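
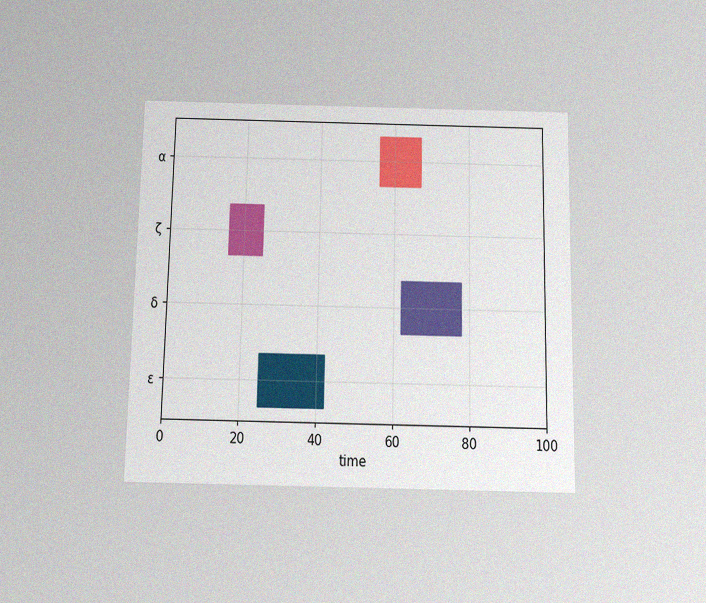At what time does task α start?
56

The chart is viewed slightly from below, with some photo noise. The α bar begins at t=56.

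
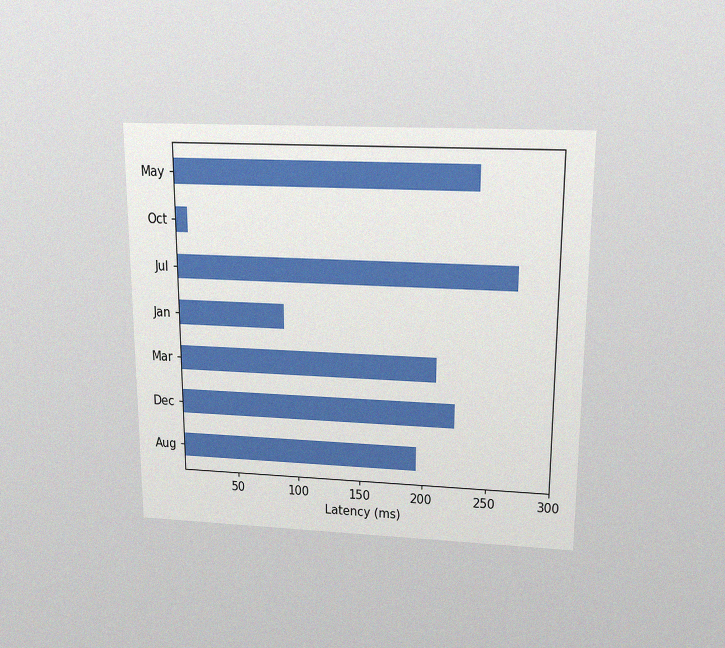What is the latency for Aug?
195ms

The chart is viewed slightly from above, with some photo noise. Reading along the chart's x-axis, the Aug bar reaches 195ms.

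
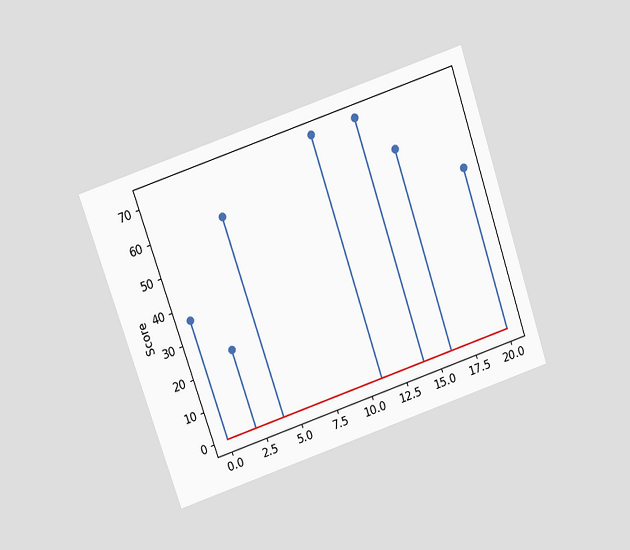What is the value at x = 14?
The chart is tilted about 19° counter-clockwise and viewed slightly from above. The stem at x=14 reaches 72.

72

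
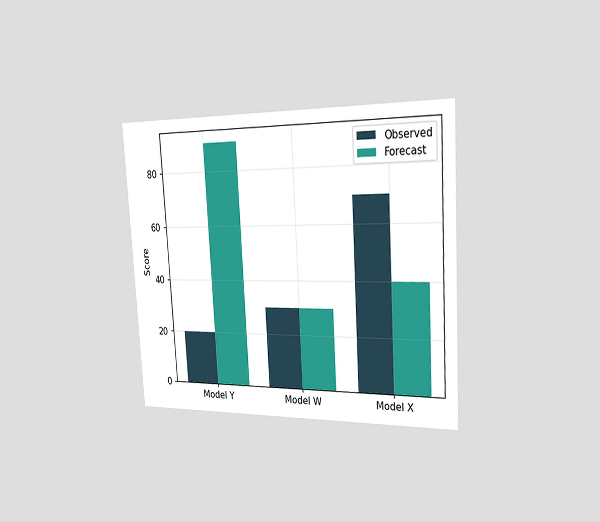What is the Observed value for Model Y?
The chart is tilted about 3° counter-clockwise and viewed slightly from the right. The Observed bar at Model Y reaches 20 on the y-axis.

20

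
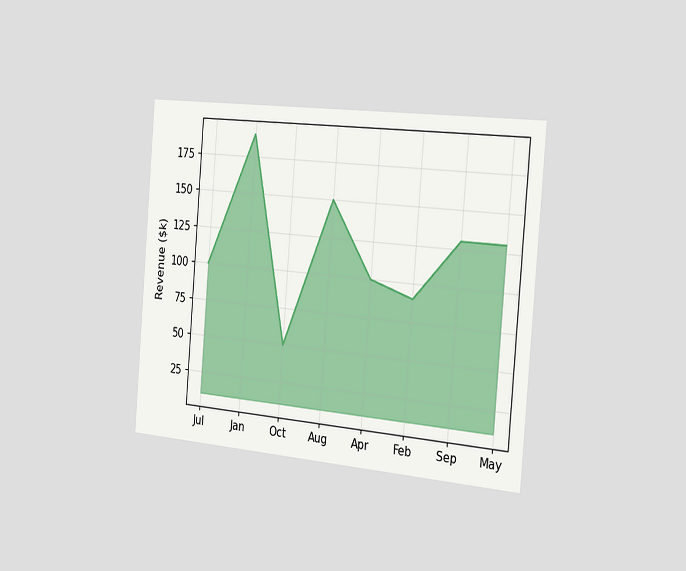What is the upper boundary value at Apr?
The chart is tilted about 5° clockwise and viewed slightly from the right. At Apr the upper boundary is at $100k.

$100k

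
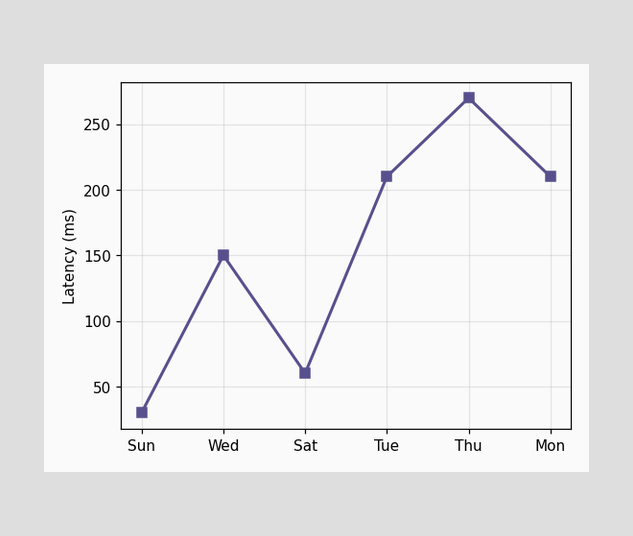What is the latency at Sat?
At Sat, the line is at 60ms.

60ms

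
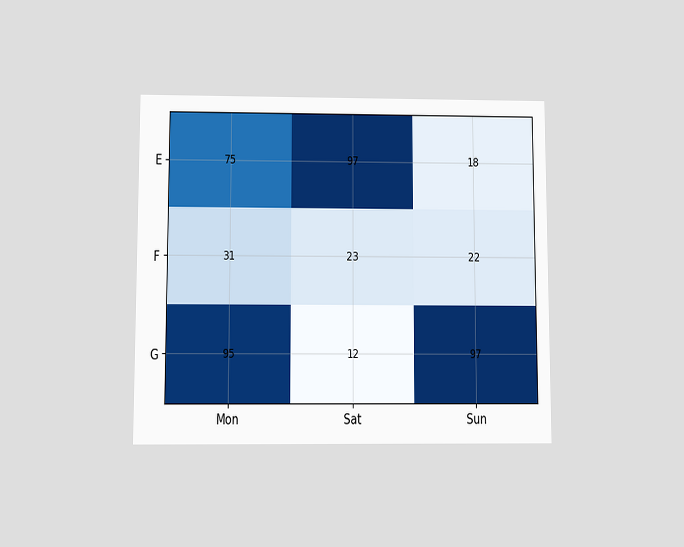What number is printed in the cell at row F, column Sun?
The chart is viewed slightly from below. The (F, Sun) cell reads 22.

22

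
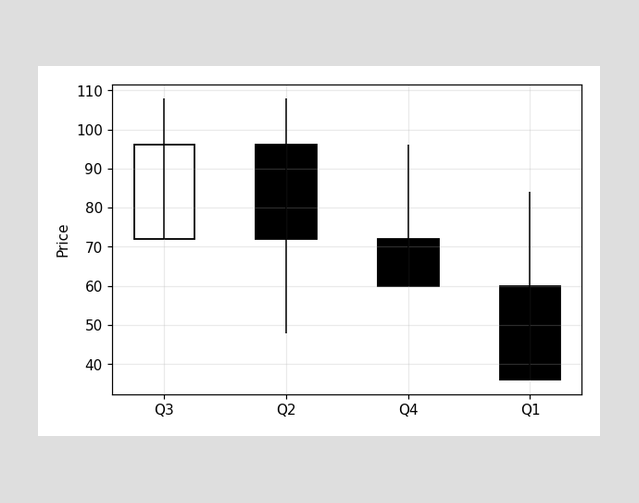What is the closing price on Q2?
72

The Q2 candle closes at 72.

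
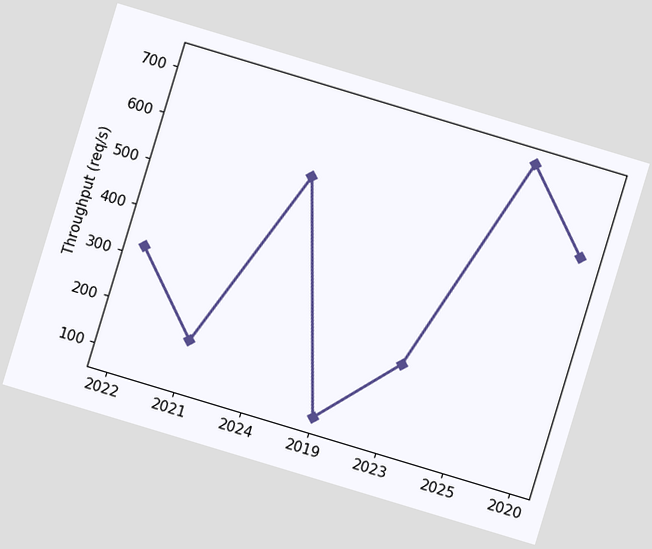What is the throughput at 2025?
720req/s

The chart is tilted about 17° clockwise. At 2025, the line is at 720req/s.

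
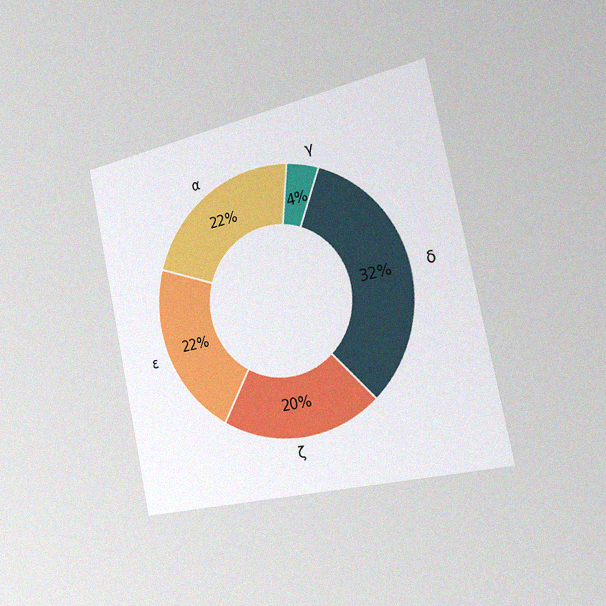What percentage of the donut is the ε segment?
The chart is tilted about 12° counter-clockwise and viewed slightly from the right, with some photo noise. The ε segment takes up 22% of the ring.

22%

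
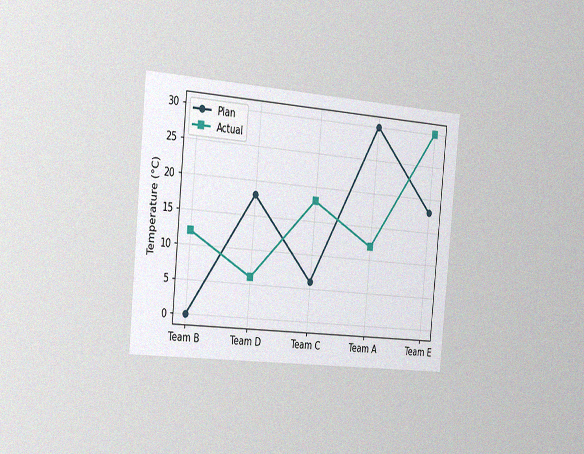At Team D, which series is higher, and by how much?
The chart is tilted about 5° clockwise and viewed slightly from the left, with some photo noise. At Team D, Plan sits above the other line by 12°C.

Plan, by 12°C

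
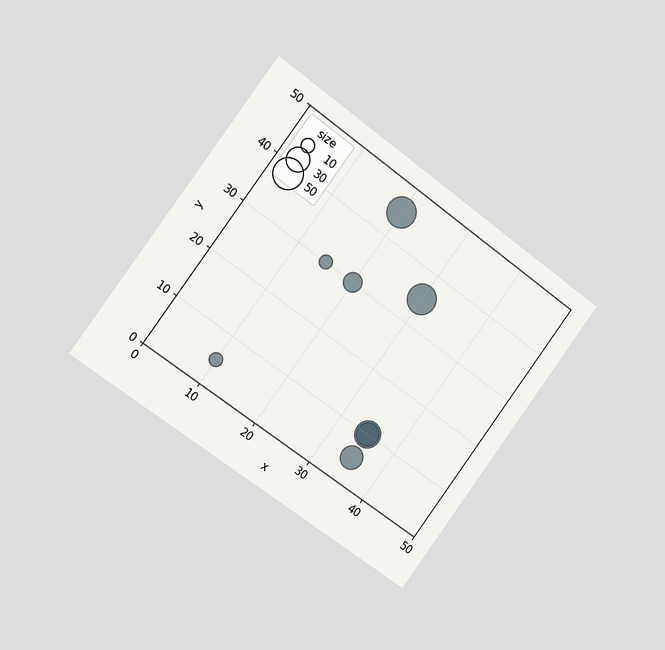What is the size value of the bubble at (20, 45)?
The chart is tilted about 37° clockwise and viewed slightly from the left. Matching the bubble at (20, 45) against the size legend gives 50.

50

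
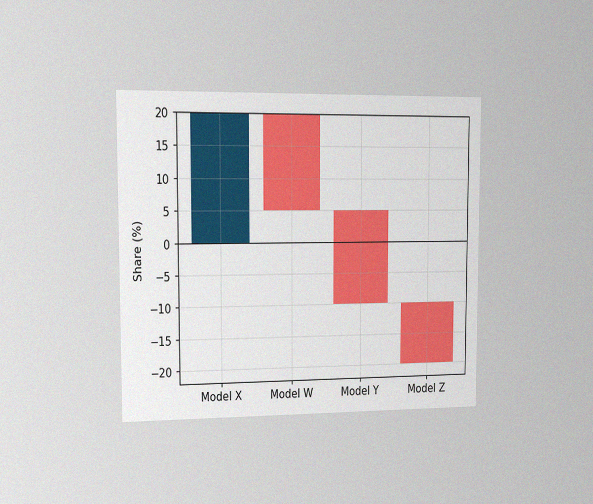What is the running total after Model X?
The chart is viewed slightly from the left, with some photo noise. After Model X the running total reaches 20%.

20%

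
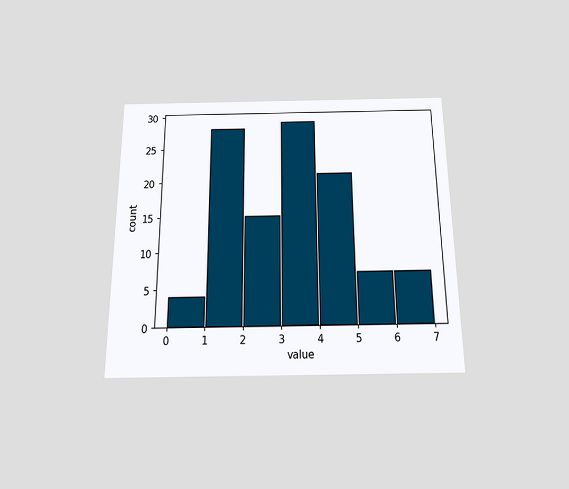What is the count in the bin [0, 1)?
4

The chart is viewed slightly from below. The [0, 1) bin has height 4.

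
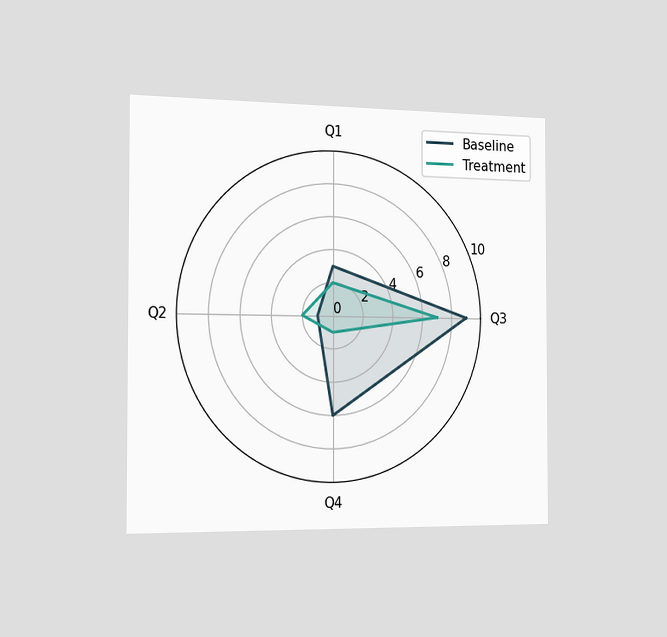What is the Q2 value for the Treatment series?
2

The chart is viewed slightly from the left. On the Q2 axis, Treatment reaches 2.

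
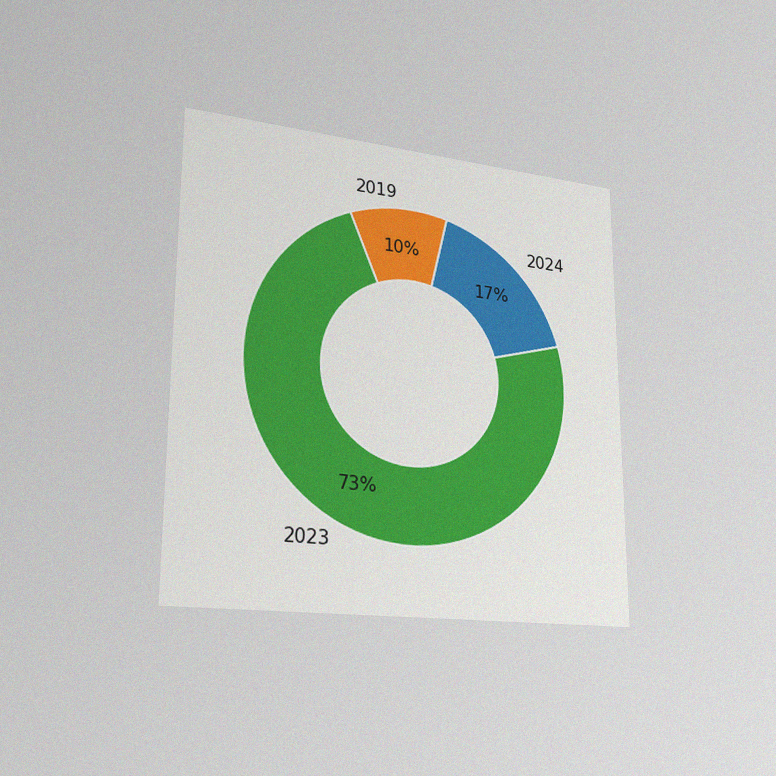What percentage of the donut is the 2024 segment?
17%

The chart is viewed slightly from the left, with some photo noise. The 2024 segment takes up 17% of the ring.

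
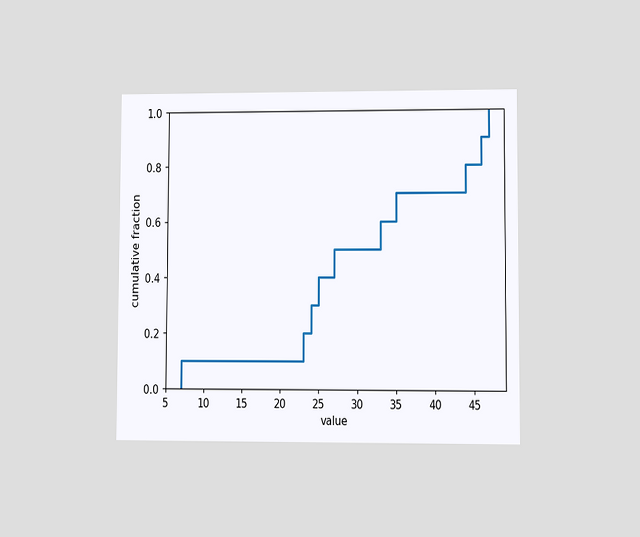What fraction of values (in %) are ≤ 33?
60%

The chart is viewed at a slight angle. At x=33 the ECDF step is at 60%.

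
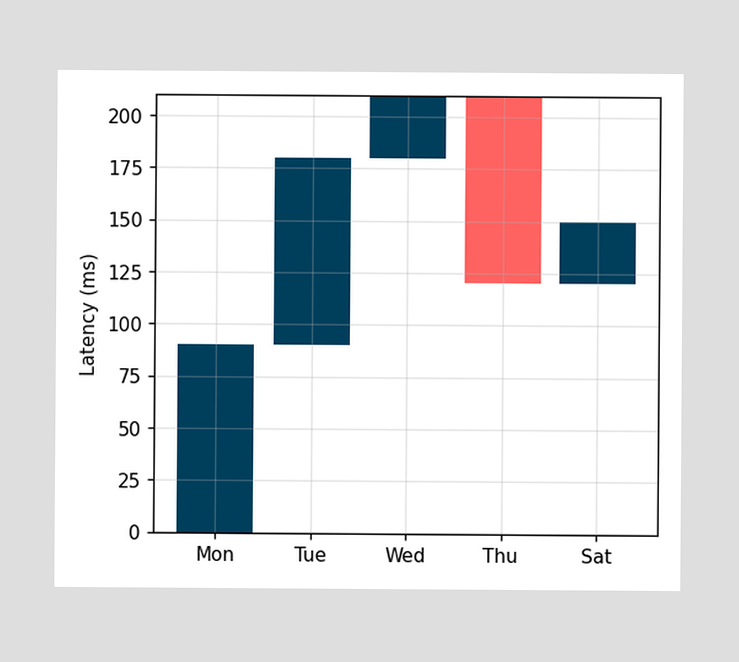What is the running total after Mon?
After Mon the running total reaches 90ms.

90ms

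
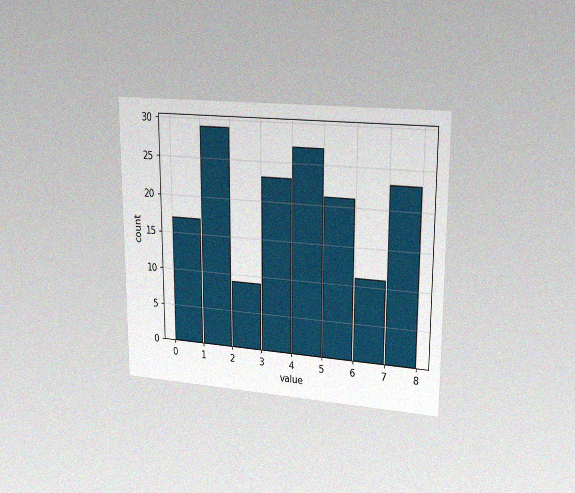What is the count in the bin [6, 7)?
The chart is viewed slightly from the right, with some photo noise. The [6, 7) bin has height 11.

11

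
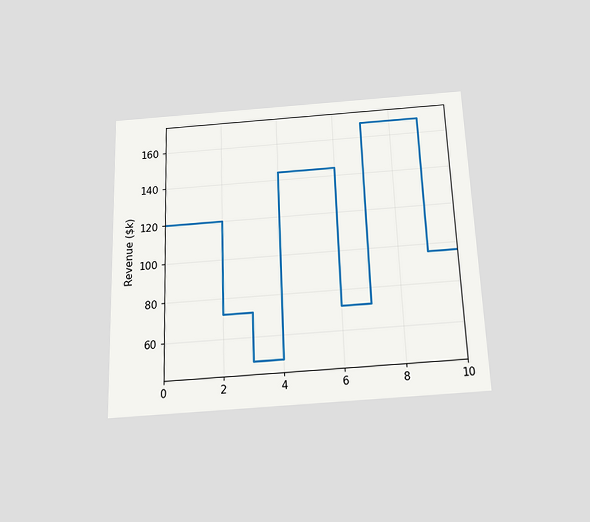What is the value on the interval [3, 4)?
$48k

The chart is tilted about 2° counter-clockwise and viewed slightly from below. On [3, 4) the step sits at $48k.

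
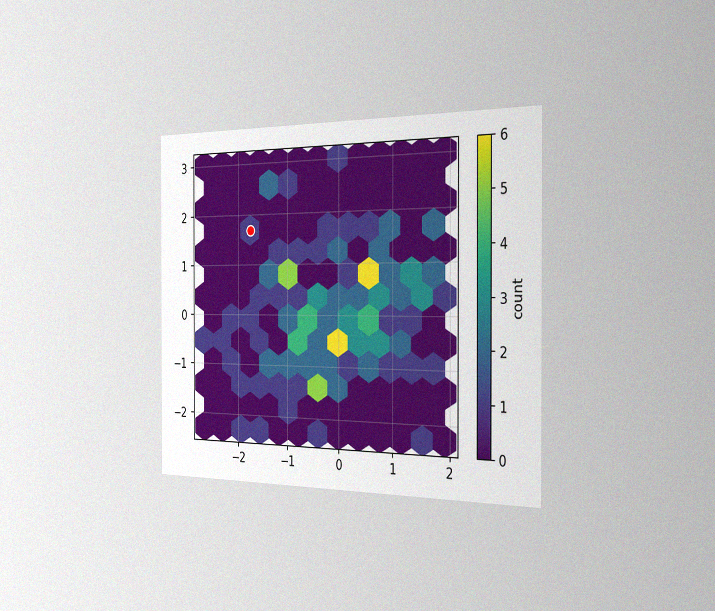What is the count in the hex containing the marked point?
1

The chart is viewed slightly from the right, with some photo noise. The marked hex reads 1 on the colorbar.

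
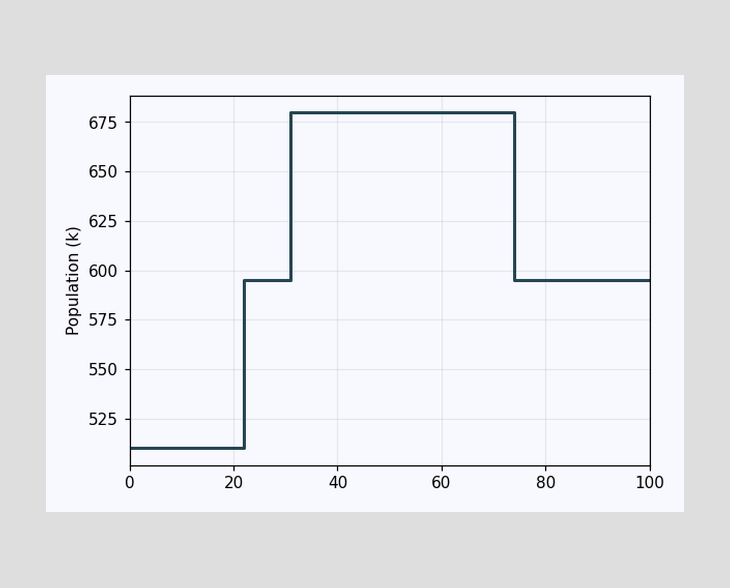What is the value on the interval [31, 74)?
680k

On [31, 74) the step sits at 680k.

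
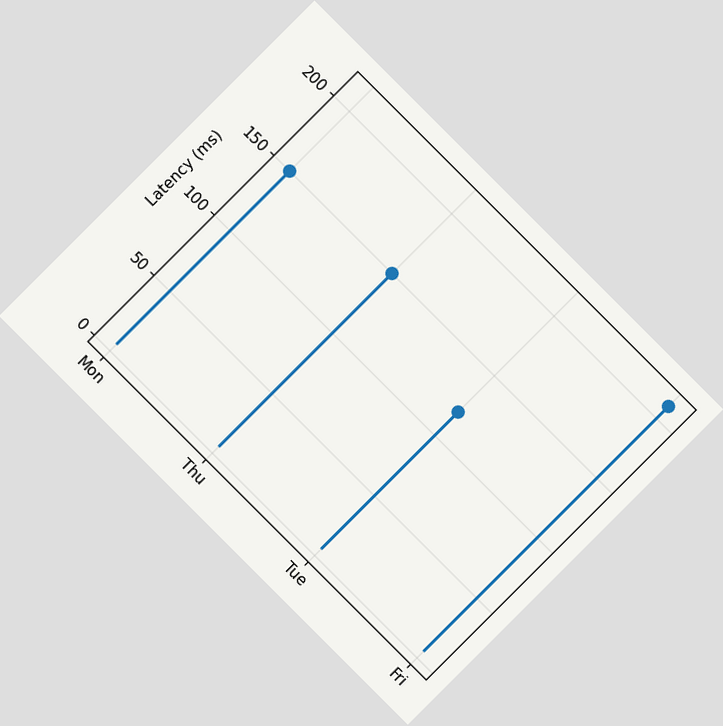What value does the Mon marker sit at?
The chart is tilted about 45° clockwise. The Mon marker sits at 150ms.

150ms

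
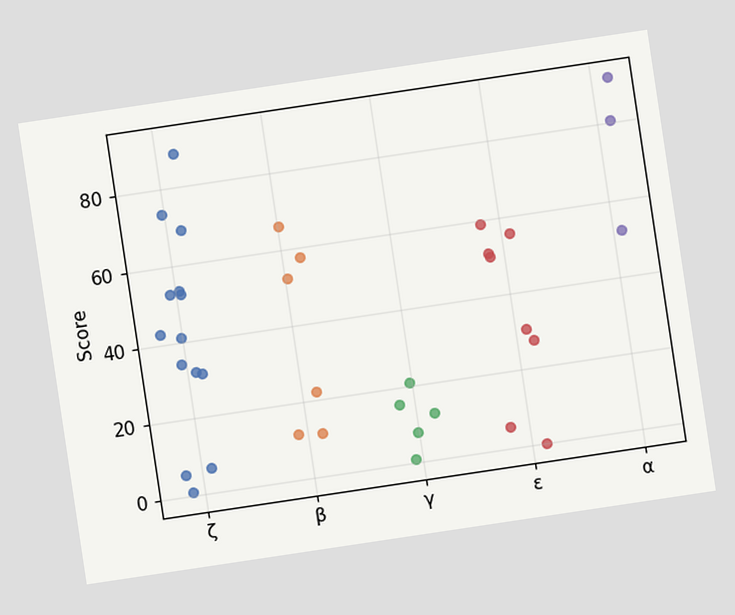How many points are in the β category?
The chart is tilted about 8° counter-clockwise. Counting the markers in the β column gives 6.

6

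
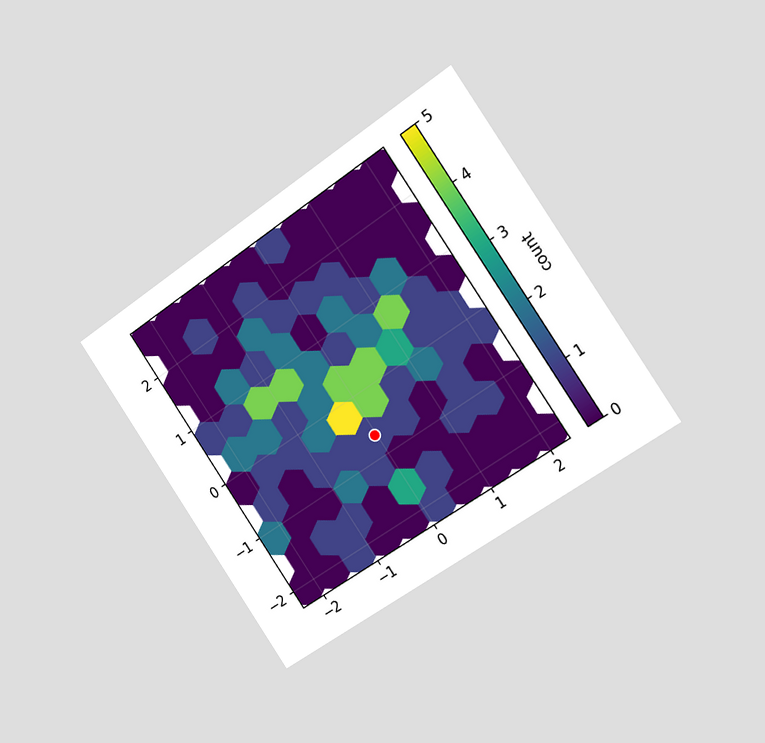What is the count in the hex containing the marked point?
The chart is tilted about 34° counter-clockwise and viewed slightly from the right. The marked hex reads 1 on the colorbar.

1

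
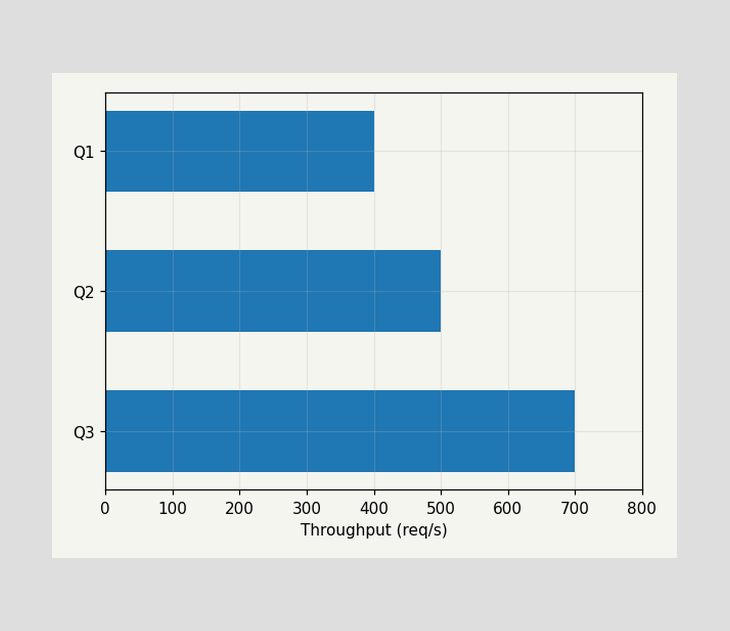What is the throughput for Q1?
Reading along the chart's x-axis, the Q1 bar reaches 400req/s.

400req/s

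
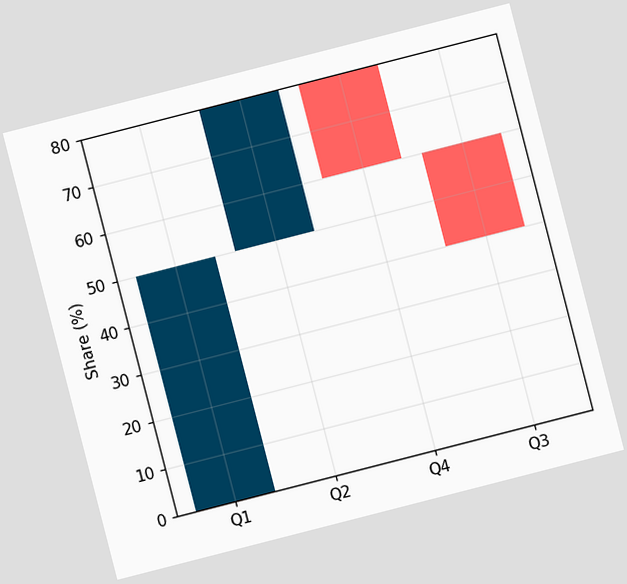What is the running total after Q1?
The chart is tilted about 14° counter-clockwise. After Q1 the running total reaches 50%.

50%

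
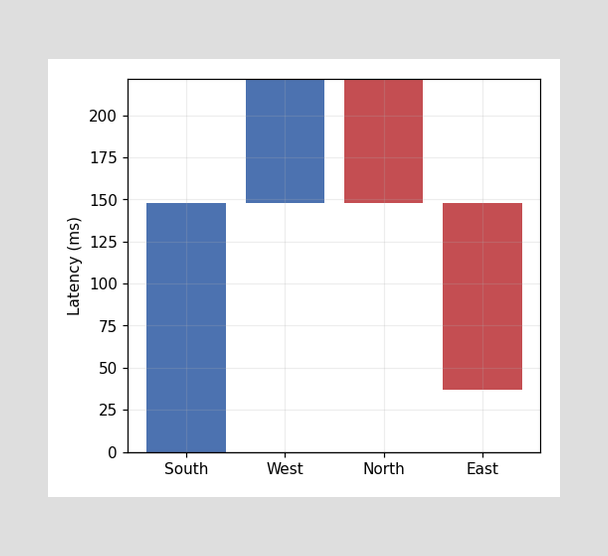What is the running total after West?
222ms

After West the running total reaches 222ms.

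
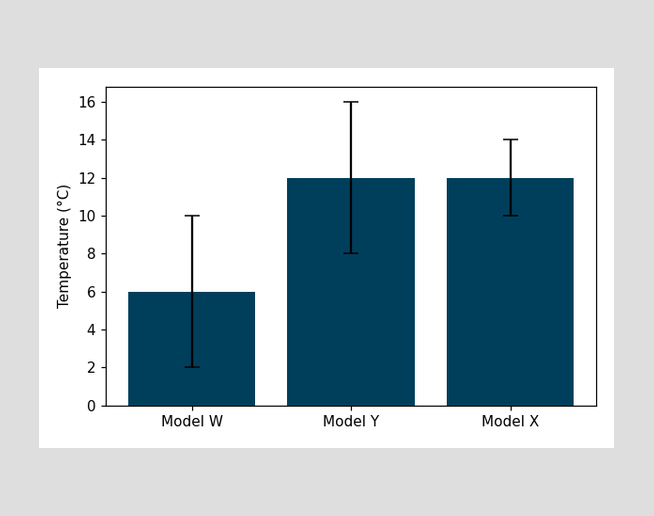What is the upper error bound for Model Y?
16°C

The Model Y bar's upper whisker reaches 16°C.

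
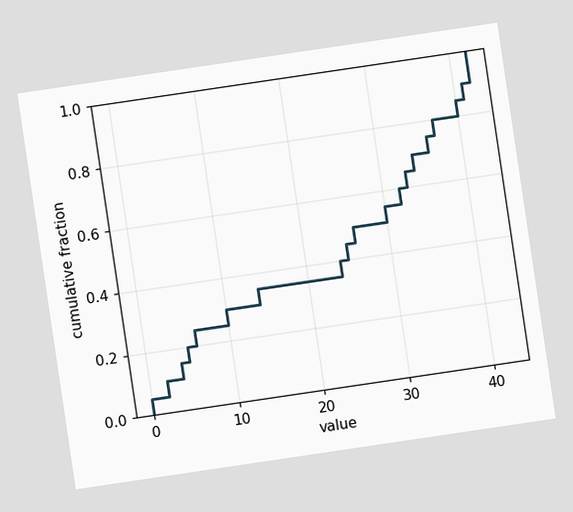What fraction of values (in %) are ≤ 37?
80%

The chart is tilted about 8° counter-clockwise. At x=37 the ECDF step is at 80%.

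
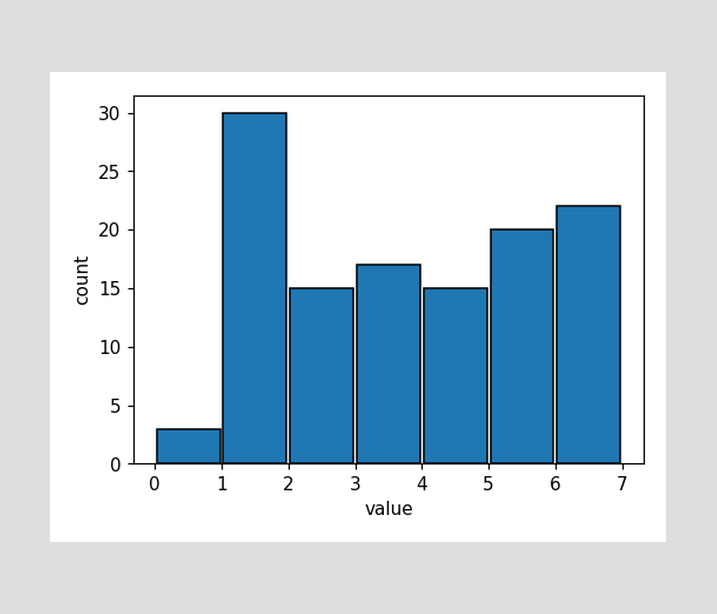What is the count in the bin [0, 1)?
3

The [0, 1) bin has height 3.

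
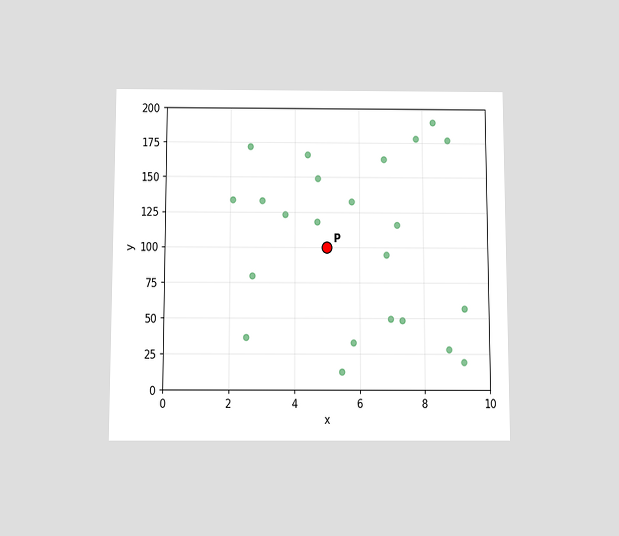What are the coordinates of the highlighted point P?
(5, 100)

The chart is viewed slightly from below. Following the gridlines from P to each axis, P sits at (5, 100).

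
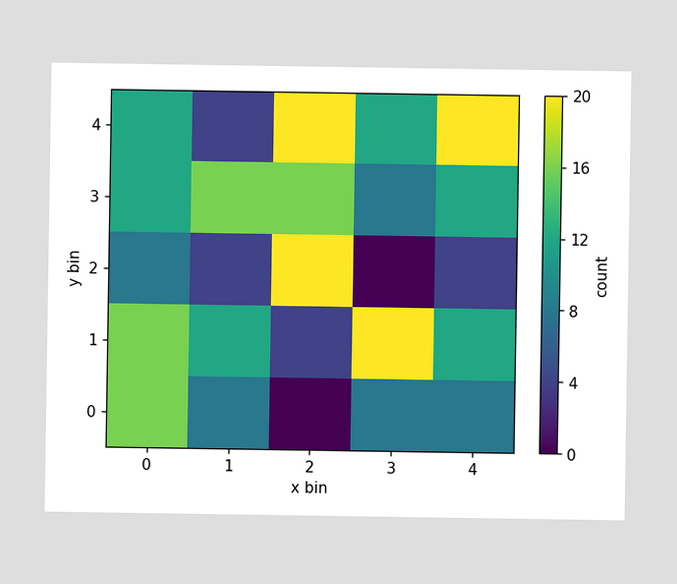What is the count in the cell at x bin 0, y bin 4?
Matching the cell (0, 4) against the colorbar gives 12.

12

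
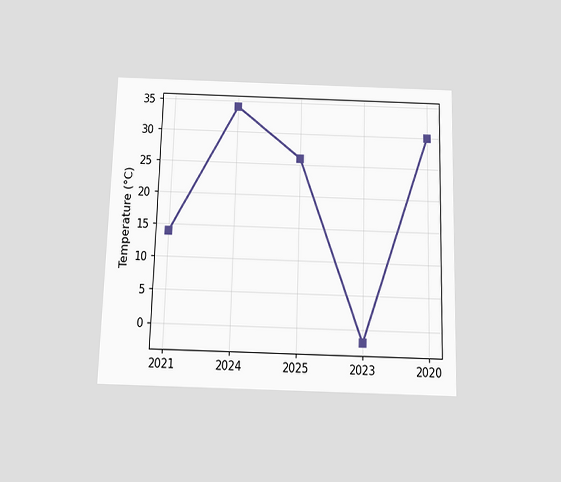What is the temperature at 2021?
14°C

The chart is viewed slightly from below. At 2021, the line is at 14°C.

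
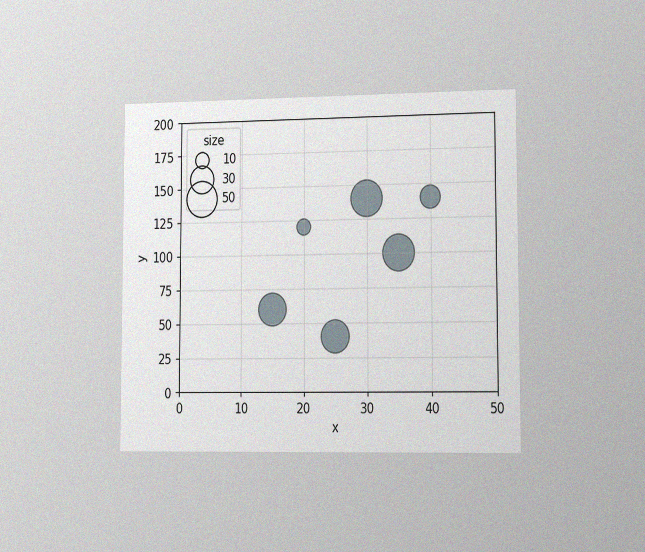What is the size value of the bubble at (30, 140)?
50

The chart is viewed slightly from the right, with some photo noise. Matching the bubble at (30, 140) against the size legend gives 50.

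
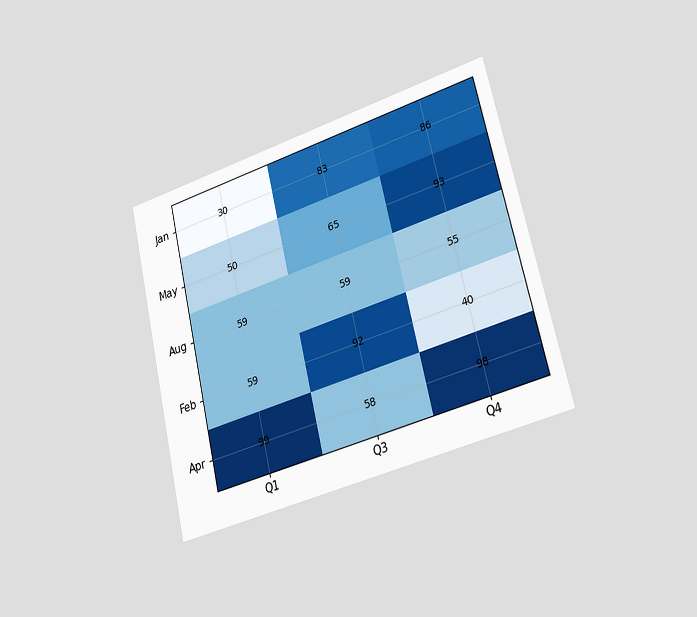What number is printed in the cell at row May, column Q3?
The chart is tilted about 13° counter-clockwise and viewed slightly from the right. The (May, Q3) cell reads 65.

65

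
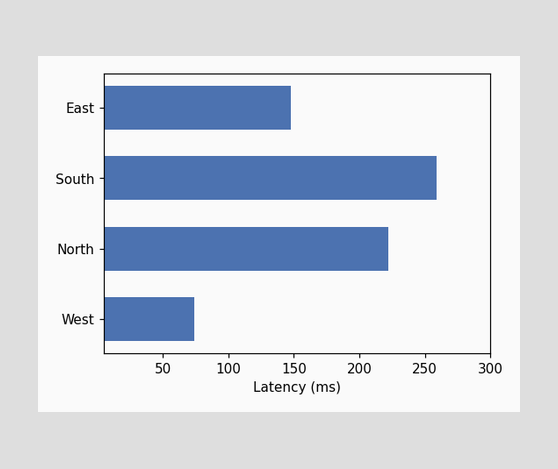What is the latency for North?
Reading along the chart's x-axis, the North bar reaches 222ms.

222ms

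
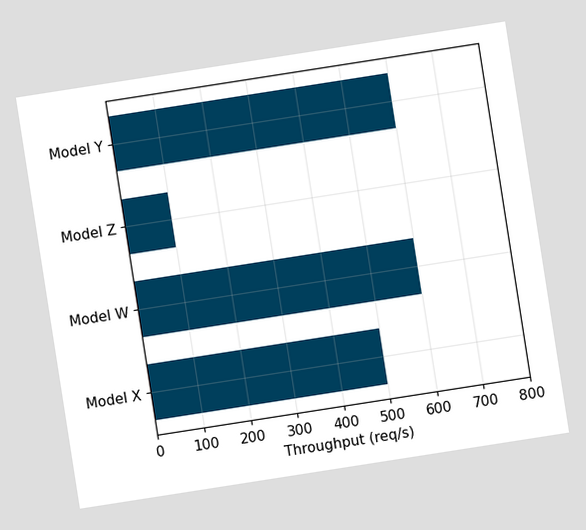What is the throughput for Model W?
600req/s

The chart is tilted about 9° counter-clockwise. Reading along the chart's x-axis, the Model W bar reaches 600req/s.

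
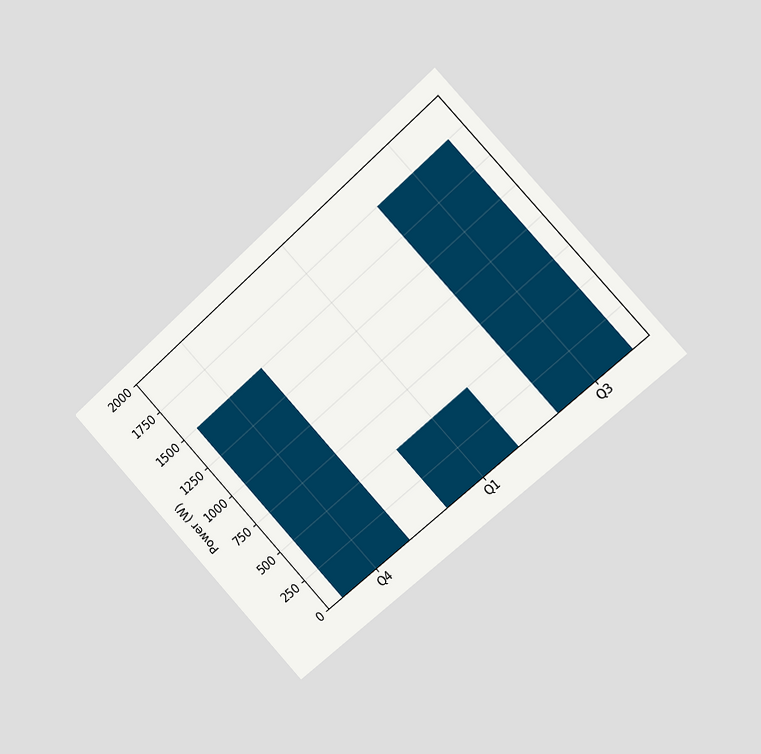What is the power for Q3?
1750W

The chart is tilted about 42° counter-clockwise and viewed slightly from the right. Reading along the chart's y-axis, the Q3 bar reaches 1750W.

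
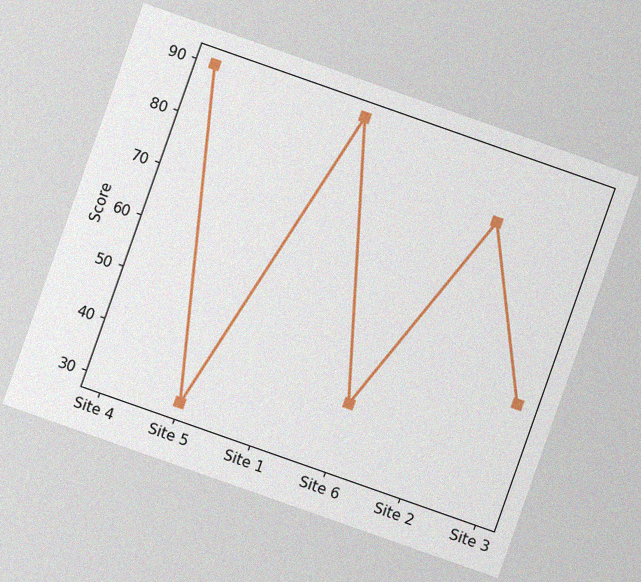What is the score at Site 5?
30

The chart is tilted about 19° clockwise, with some photo noise. At Site 5, the line is at 30.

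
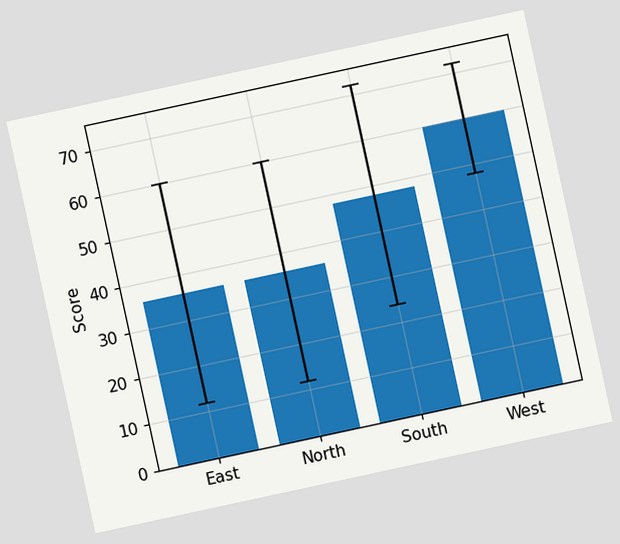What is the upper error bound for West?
The chart is tilted about 12° counter-clockwise. The West bar's upper whisker reaches 72.

72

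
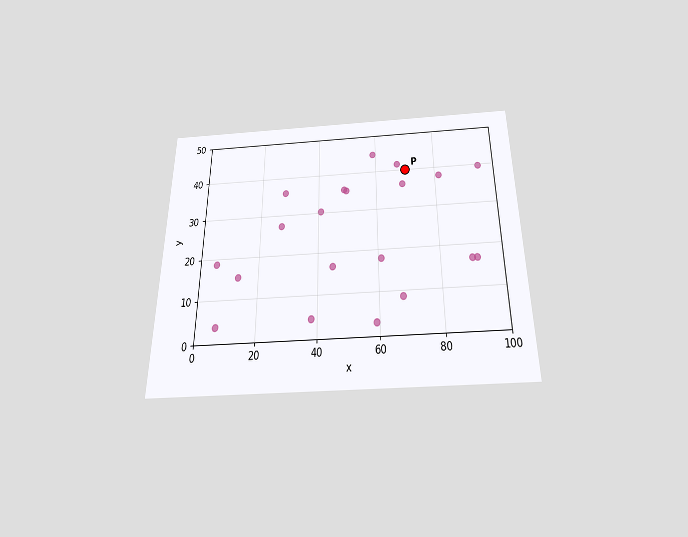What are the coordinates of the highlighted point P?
(70, 40)

The chart is viewed slightly from below. Following the gridlines from P to each axis, P sits at (70, 40).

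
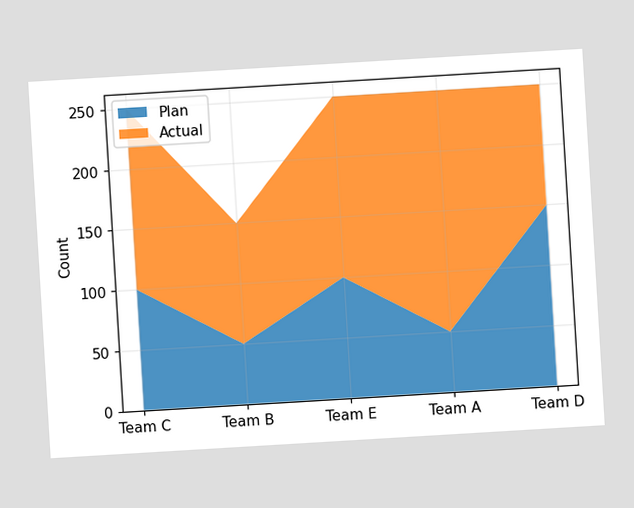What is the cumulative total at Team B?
150

The chart is tilted about 3° counter-clockwise. The stacked total at Team B reaches 150.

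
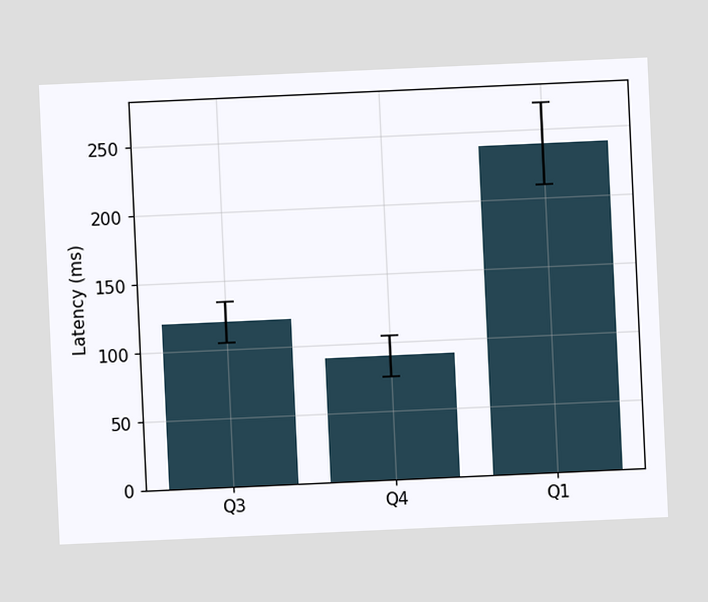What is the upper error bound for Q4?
The chart is tilted about 3° counter-clockwise. The Q4 bar's upper whisker reaches 105ms.

105ms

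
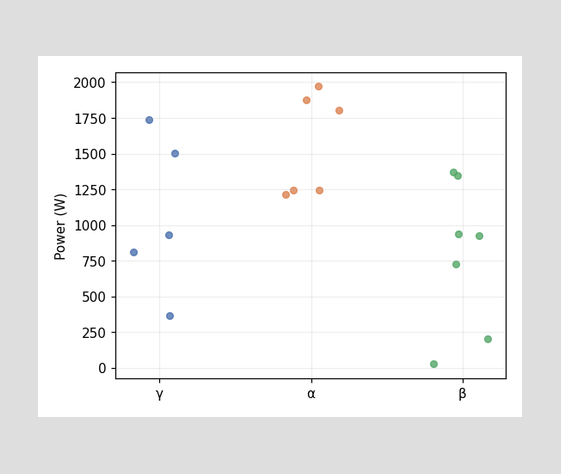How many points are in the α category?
Counting the markers in the α column gives 6.

6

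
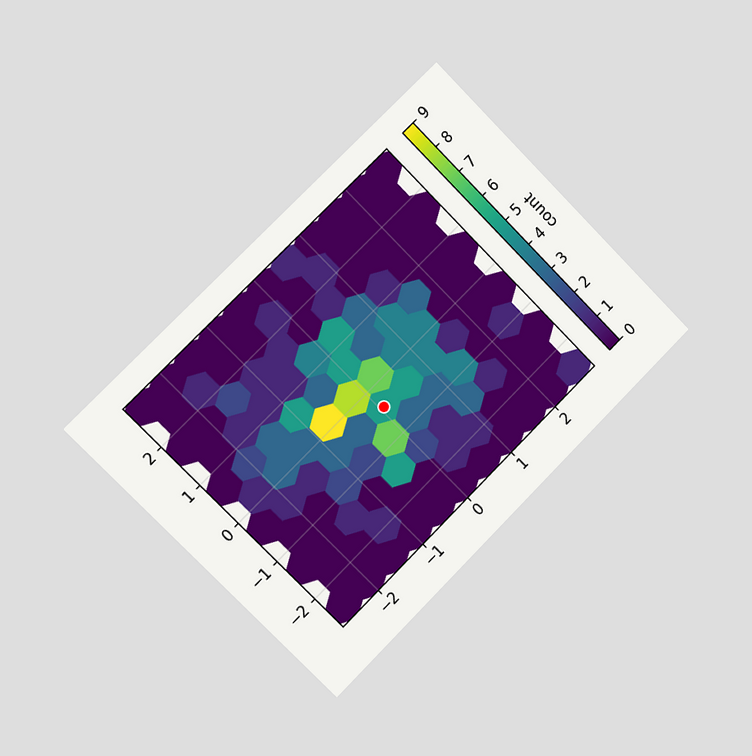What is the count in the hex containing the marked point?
The chart is tilted about 45° counter-clockwise and viewed slightly from the left. The marked hex reads 5 on the colorbar.

5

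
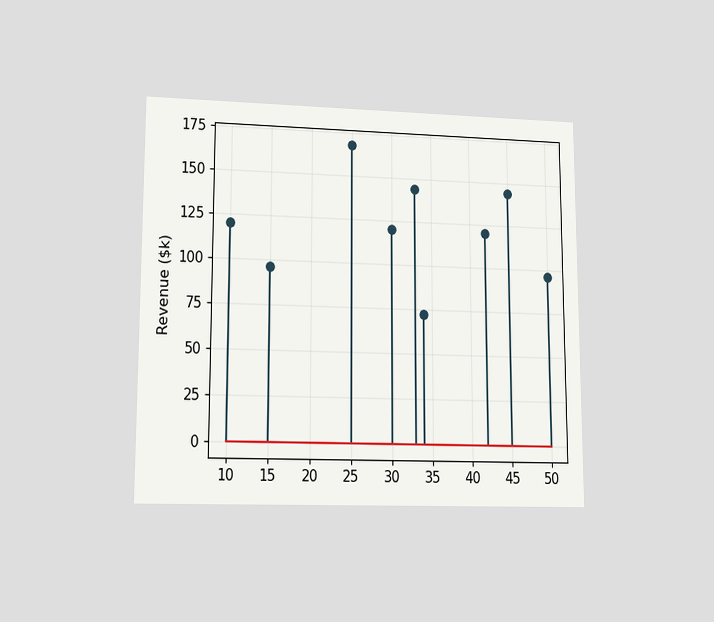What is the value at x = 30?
The chart is viewed at a slight angle. The stem at x=30 reaches $120k.

$120k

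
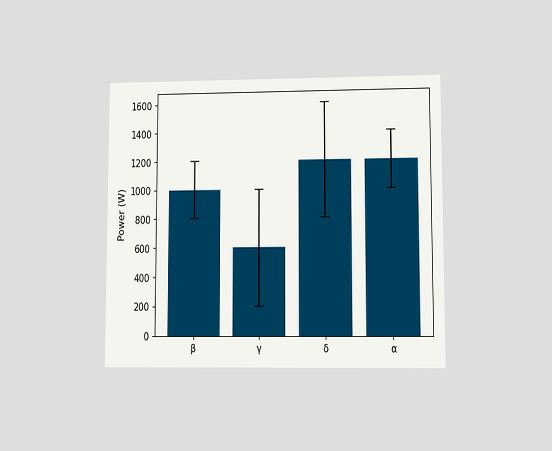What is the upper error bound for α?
The chart is viewed at a slight angle. The α bar's upper whisker reaches 1400W.

1400W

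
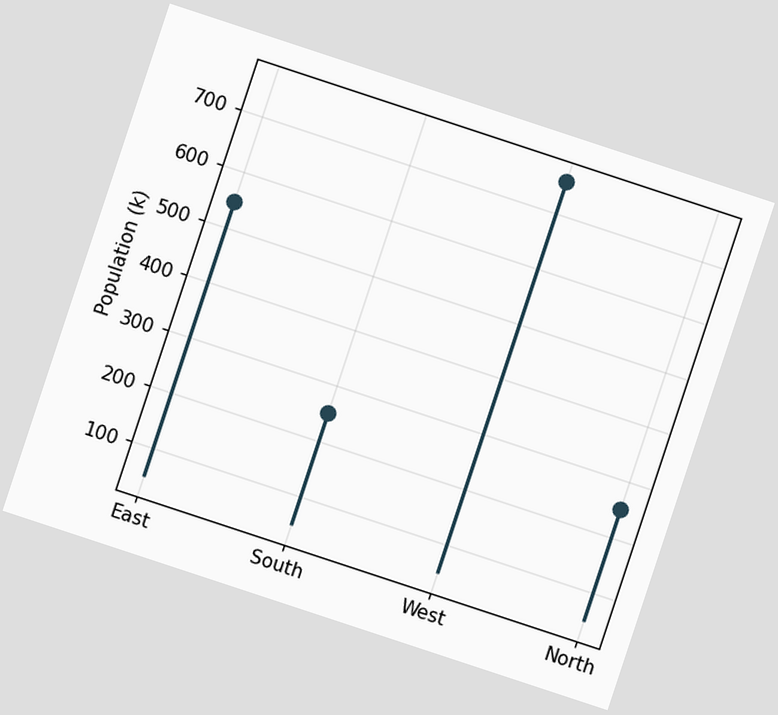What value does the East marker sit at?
The chart is tilted about 18° clockwise. The East marker sits at 546k.

546k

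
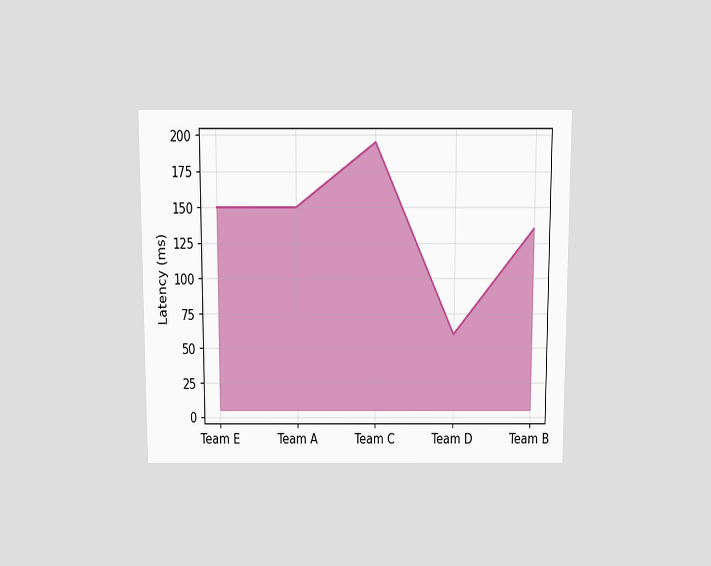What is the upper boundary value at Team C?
195ms

The chart is viewed slightly from above. At Team C the upper boundary is at 195ms.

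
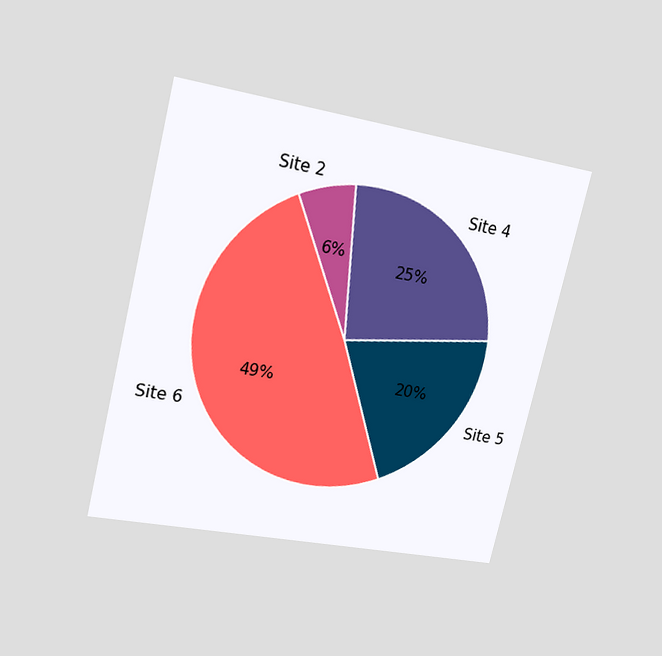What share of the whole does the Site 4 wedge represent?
25%

The chart is tilted about 13° clockwise and viewed at a slight angle. The Site 4 slice takes up 25% of the pie.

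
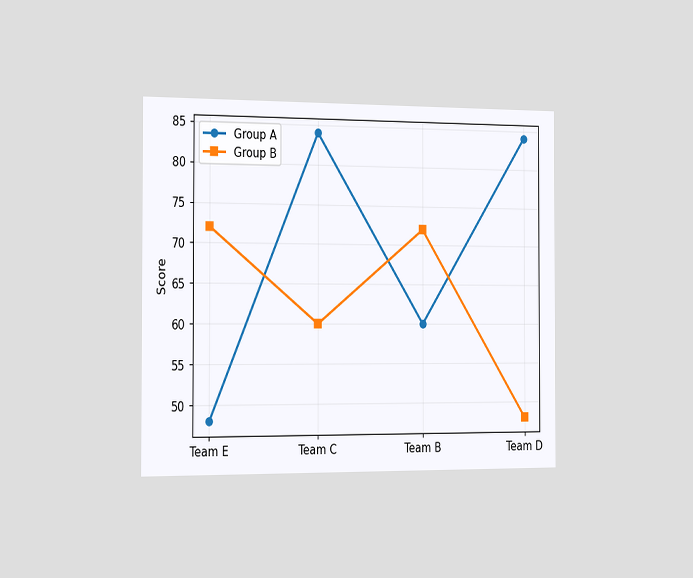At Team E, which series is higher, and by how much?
The chart is viewed slightly from the left. At Team E, Group B sits above the other line by 24.

Group B, by 24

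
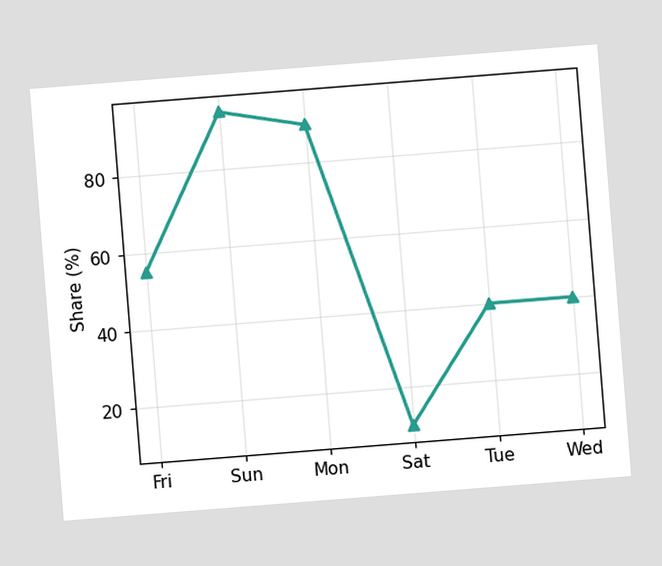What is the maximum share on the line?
The chart is tilted about 5° counter-clockwise. The highest point is at Sun, and reading across to the y-axis gives 95%.

95%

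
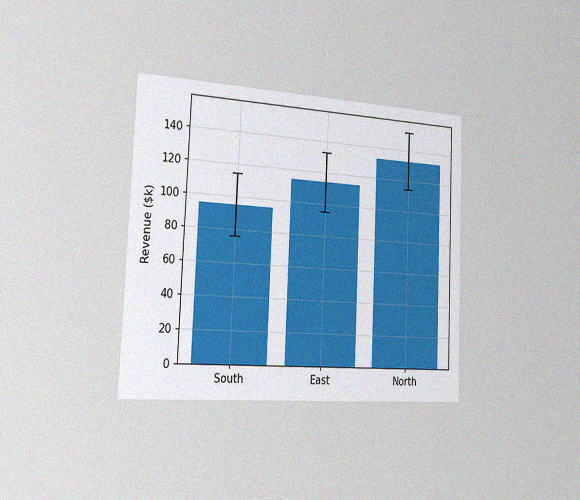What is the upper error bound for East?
$133k

The chart is tilted about 2° clockwise and viewed slightly from the left, with some photo noise. The East bar's upper whisker reaches $133k.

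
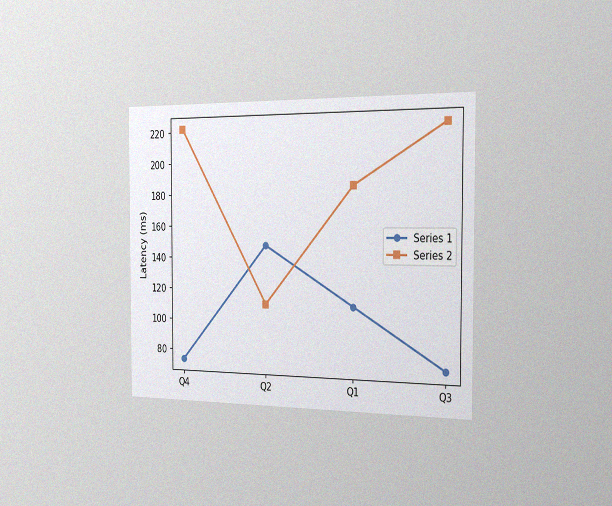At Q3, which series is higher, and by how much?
Series 2, by 148ms

The chart is viewed slightly from the right, with some photo noise. At Q3, Series 2 sits above the other line by 148ms.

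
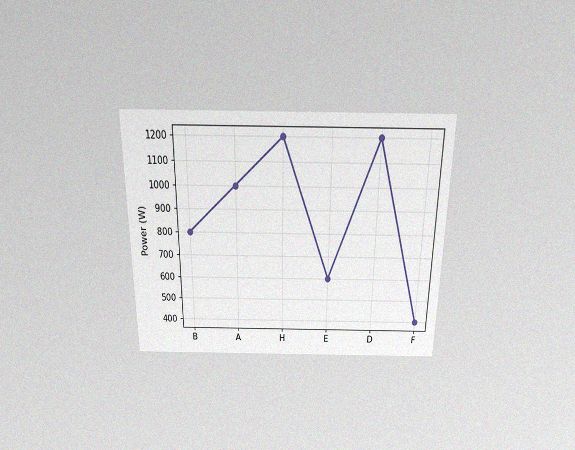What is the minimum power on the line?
400W

The chart is viewed slightly from above, with some photo noise. The lowest point is at F, and reading across to the y-axis gives 400W.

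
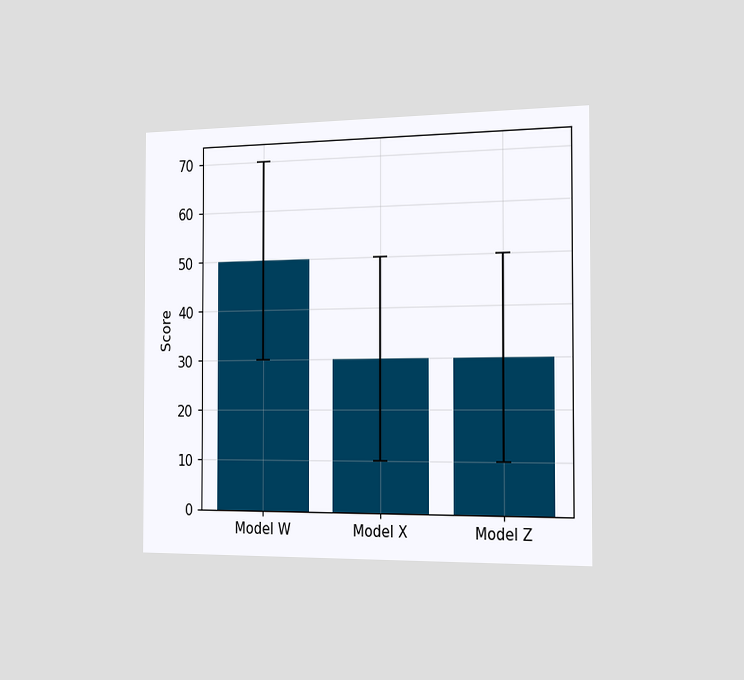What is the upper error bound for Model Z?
The chart is viewed slightly from the right. The Model Z bar's upper whisker reaches 50.

50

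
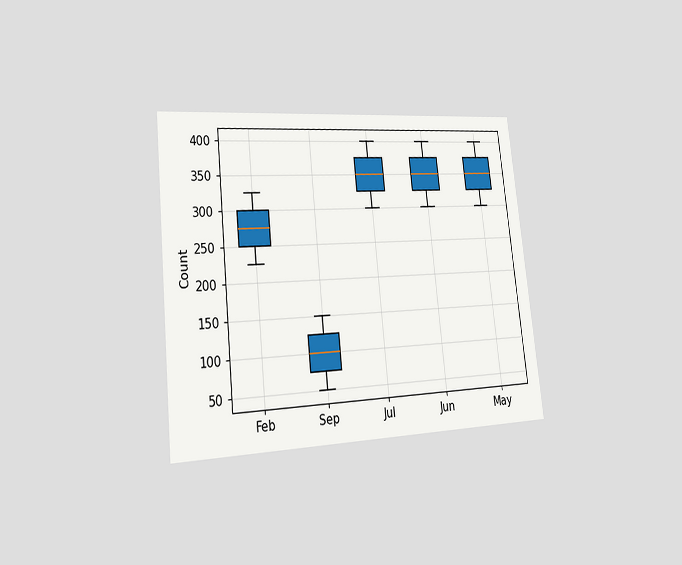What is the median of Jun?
The chart is tilted about 6° counter-clockwise and viewed slightly from the left. The median line in the Jun box sits at 350.

350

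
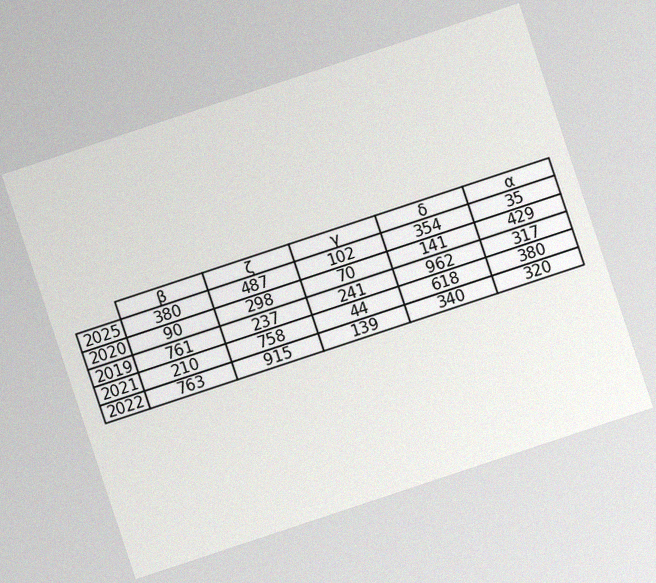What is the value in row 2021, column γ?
The chart is tilted about 18° counter-clockwise, with some photo noise. The (2021, γ) cell reads 44.

44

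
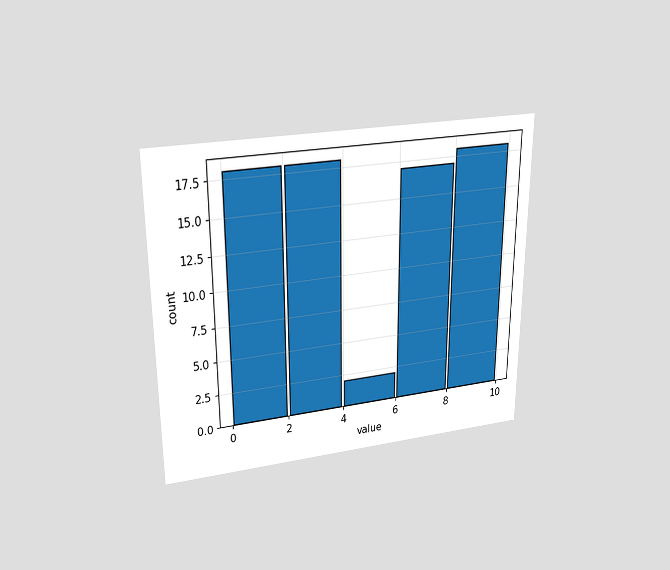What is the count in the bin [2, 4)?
The chart is viewed slightly from above. The [2, 4) bin has height 18.

18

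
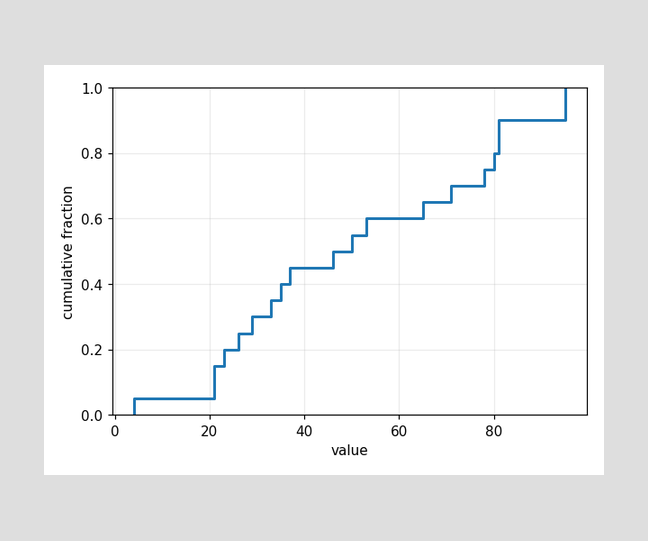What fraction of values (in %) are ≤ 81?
At x=81 the ECDF step is at 90%.

90%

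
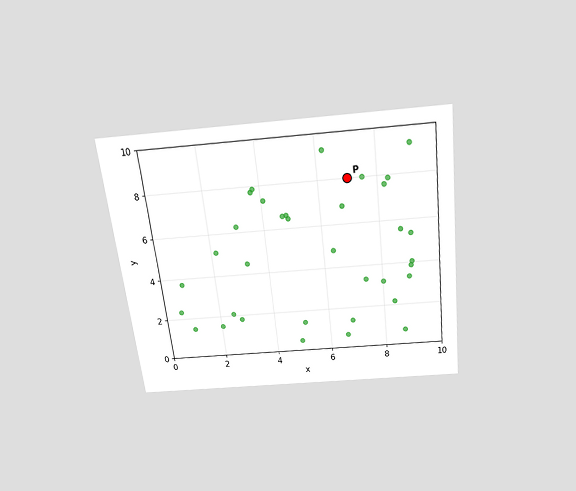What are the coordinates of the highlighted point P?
(7, 8)

The chart is tilted about 7° counter-clockwise and viewed slightly from above. Following the gridlines from P to each axis, P sits at (7, 8).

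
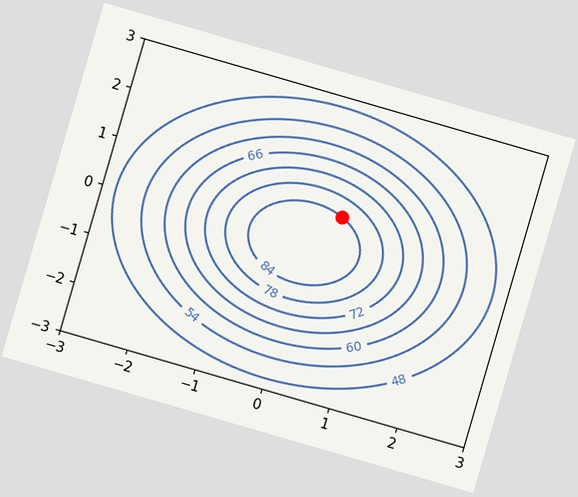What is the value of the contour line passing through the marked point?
84

The chart is tilted about 16° clockwise. The marked point sits on the contour labelled 84.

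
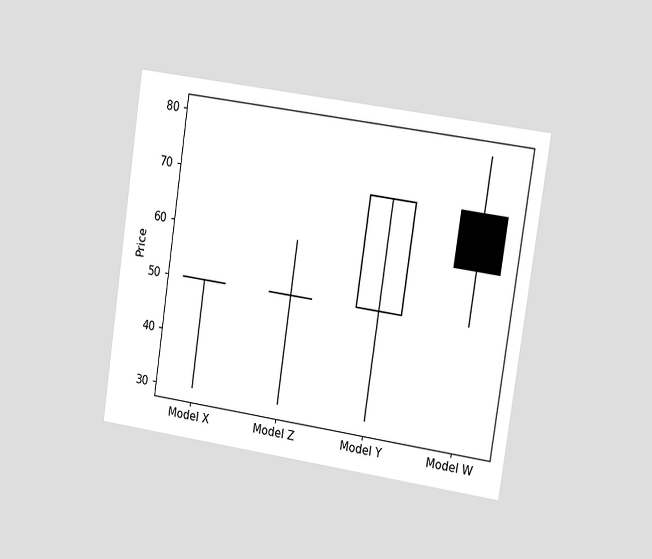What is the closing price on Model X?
The chart is tilted about 8° clockwise and viewed at a slight angle. The Model X candle closes at 50.

50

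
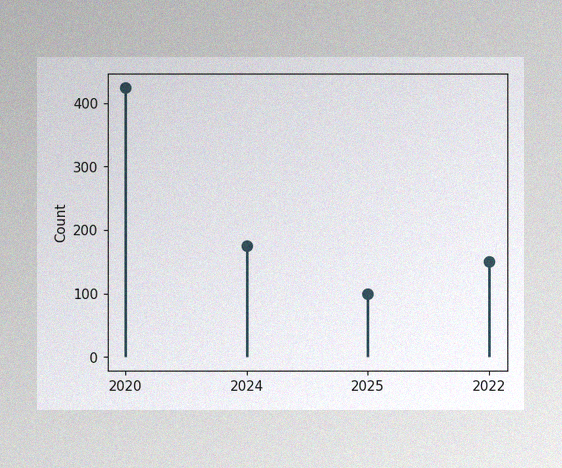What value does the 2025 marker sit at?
100

The image has some photo noise and uneven lighting. The 2025 marker sits at 100.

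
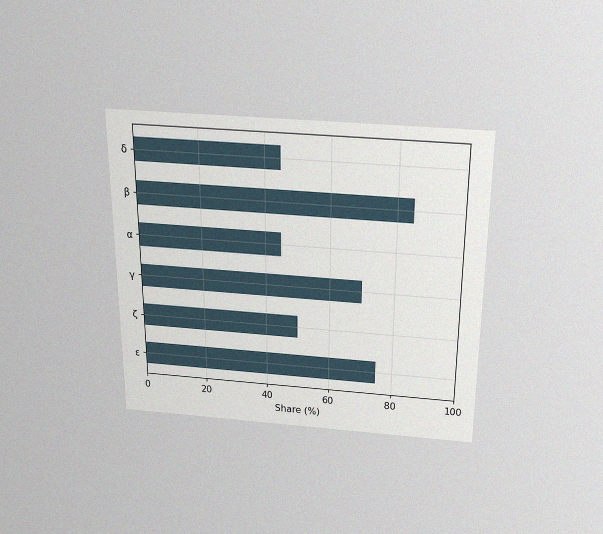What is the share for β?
The chart is viewed slightly from above, with some photo noise. Reading along the chart's x-axis, the β bar reaches 85%.

85%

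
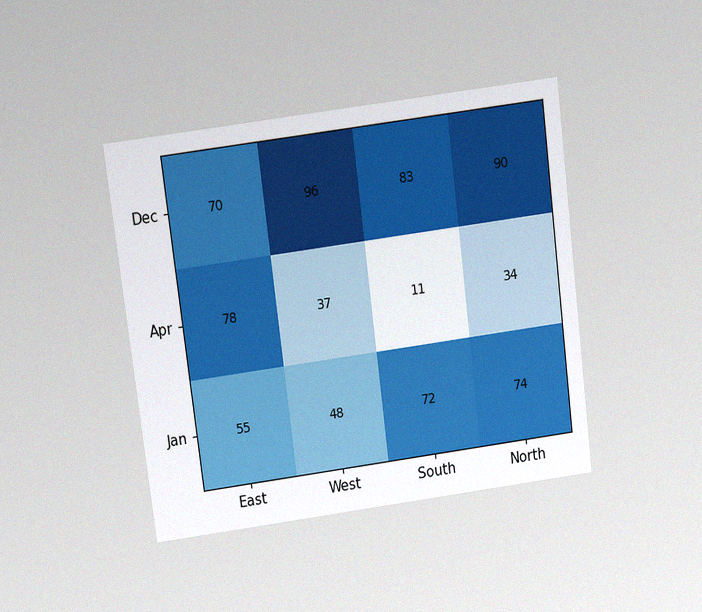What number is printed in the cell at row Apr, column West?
37

The chart is tilted about 7° counter-clockwise and viewed slightly from above, with some photo noise. The (Apr, West) cell reads 37.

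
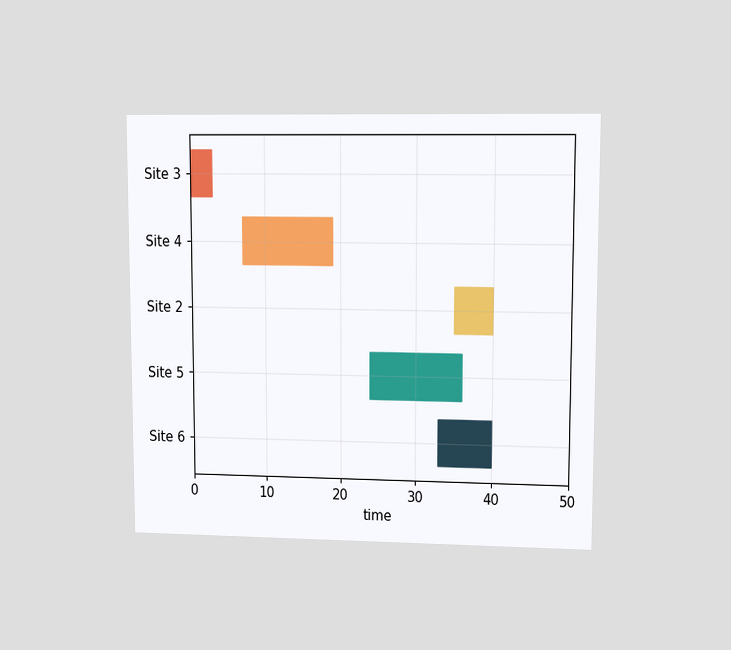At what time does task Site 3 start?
0

The chart is viewed at a slight angle. The Site 3 bar begins at t=0.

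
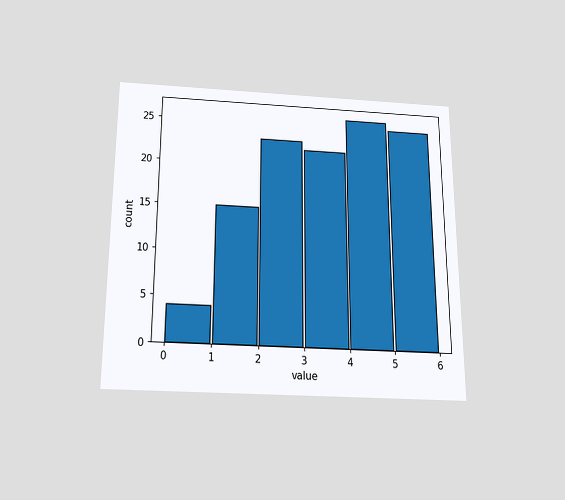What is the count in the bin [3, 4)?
The chart is viewed slightly from below. The [3, 4) bin has height 22.

22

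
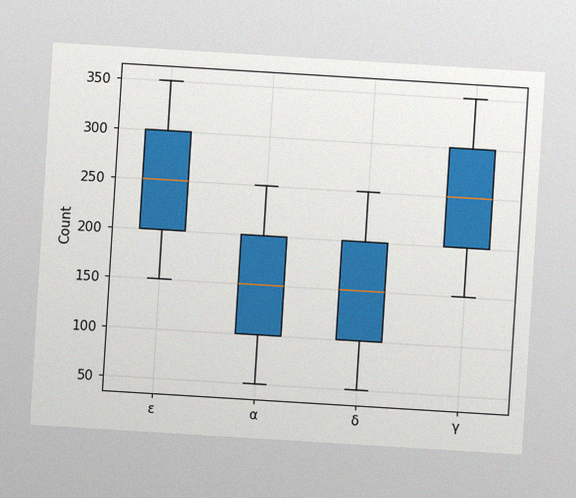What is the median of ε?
The chart is tilted about 3° clockwise, with some photo noise. The median line in the ε box sits at 250.

250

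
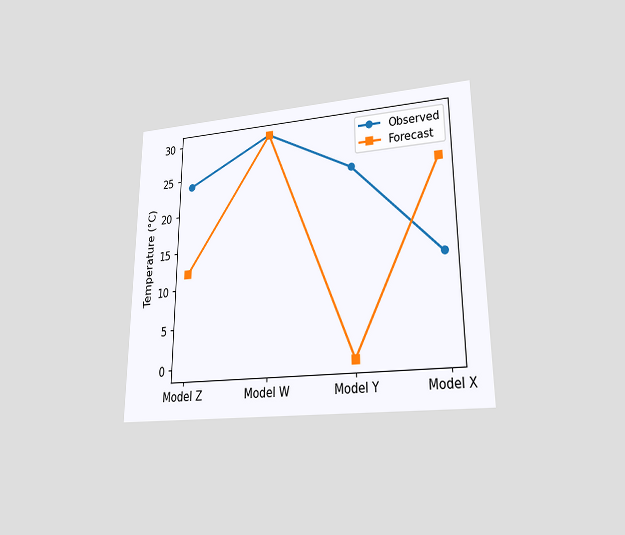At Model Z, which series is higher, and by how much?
Observed, by 12°C

The chart is viewed at a slight angle. At Model Z, Observed sits above the other line by 12°C.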